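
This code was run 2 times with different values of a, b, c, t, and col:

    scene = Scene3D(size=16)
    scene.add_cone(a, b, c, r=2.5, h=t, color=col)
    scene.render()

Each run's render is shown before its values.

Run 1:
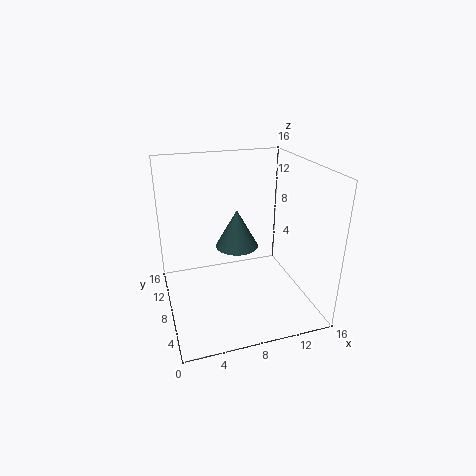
a = 8.5; b = 10; c = 6; t = 4.5; col = 'darkslategray'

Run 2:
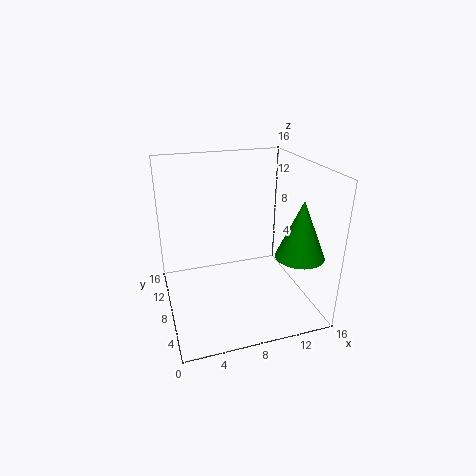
a = 13; b = 3; c = 7.5; t = 6; col = 'green'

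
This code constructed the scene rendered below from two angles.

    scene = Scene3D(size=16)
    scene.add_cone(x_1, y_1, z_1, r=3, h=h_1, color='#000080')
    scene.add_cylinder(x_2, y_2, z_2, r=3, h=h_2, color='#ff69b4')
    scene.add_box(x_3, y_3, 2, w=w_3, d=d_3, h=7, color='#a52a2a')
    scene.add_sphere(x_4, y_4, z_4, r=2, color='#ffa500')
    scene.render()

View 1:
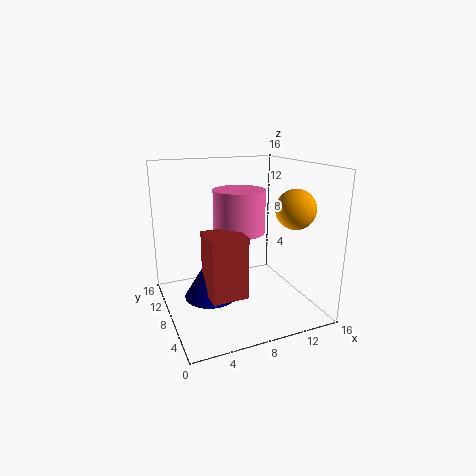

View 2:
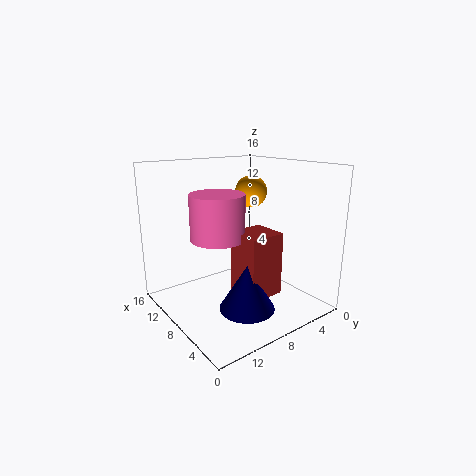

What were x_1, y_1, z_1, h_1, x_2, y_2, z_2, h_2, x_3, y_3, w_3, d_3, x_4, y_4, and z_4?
x_1 = 5, y_1 = 9, z_1 = 1, h_1 = 5, x_2 = 9, y_2 = 10, z_2 = 8, h_2 = 5, x_3 = 4, y_3 = 5, w_3 = 4, d_3 = 4, x_4 = 12, y_4 = 3, z_4 = 12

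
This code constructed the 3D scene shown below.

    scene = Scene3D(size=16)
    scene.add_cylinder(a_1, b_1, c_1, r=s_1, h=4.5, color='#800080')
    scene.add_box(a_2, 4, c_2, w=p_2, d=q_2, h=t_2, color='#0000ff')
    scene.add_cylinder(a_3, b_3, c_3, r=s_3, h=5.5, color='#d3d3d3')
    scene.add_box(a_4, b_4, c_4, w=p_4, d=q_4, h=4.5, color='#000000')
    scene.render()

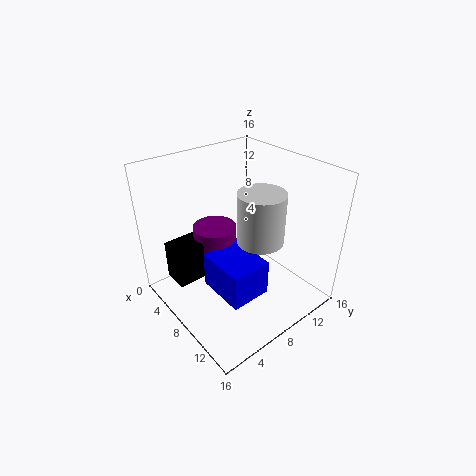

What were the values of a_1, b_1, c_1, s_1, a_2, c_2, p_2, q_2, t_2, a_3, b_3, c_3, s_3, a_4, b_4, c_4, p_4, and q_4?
a_1 = 5
b_1 = 7
c_1 = 4
s_1 = 2.5
a_2 = 7
c_2 = 3
p_2 = 5.5
q_2 = 4.5
t_2 = 4
a_3 = 10.5
b_3 = 9
c_3 = 8.5
s_3 = 2.5
a_4 = 3
b_4 = 1.5
c_4 = 3
p_4 = 3
q_4 = 4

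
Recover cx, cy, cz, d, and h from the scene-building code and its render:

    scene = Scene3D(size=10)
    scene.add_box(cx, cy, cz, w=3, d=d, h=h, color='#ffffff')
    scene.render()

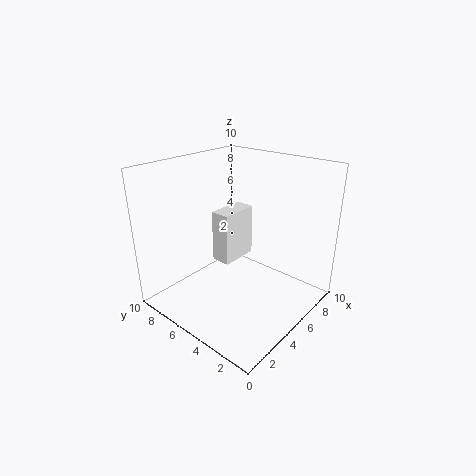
cx = 5.5
cy = 6.5
cz = 2
d = 1.5
h = 4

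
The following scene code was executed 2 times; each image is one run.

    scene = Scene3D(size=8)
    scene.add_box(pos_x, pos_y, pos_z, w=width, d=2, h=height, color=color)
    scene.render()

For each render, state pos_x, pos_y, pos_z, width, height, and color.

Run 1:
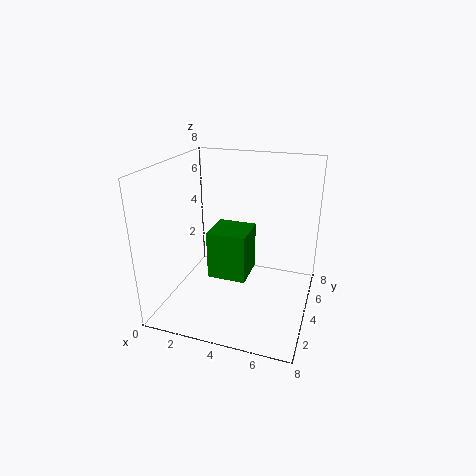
pos_x = 3; pos_y = 2; pos_z = 2.5; width = 2; height = 2.5; color = 'green'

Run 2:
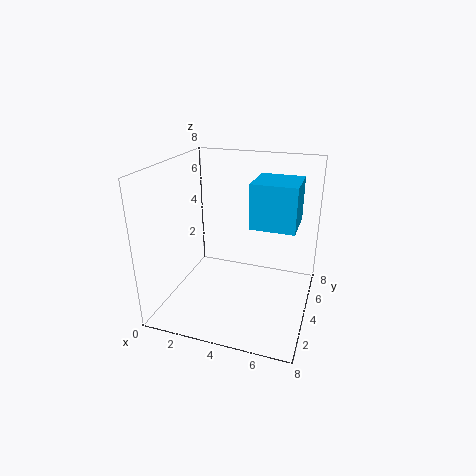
pos_x = 5.5; pos_y = 1; pos_z = 6; width = 2; height = 2; color = 'deepskyblue'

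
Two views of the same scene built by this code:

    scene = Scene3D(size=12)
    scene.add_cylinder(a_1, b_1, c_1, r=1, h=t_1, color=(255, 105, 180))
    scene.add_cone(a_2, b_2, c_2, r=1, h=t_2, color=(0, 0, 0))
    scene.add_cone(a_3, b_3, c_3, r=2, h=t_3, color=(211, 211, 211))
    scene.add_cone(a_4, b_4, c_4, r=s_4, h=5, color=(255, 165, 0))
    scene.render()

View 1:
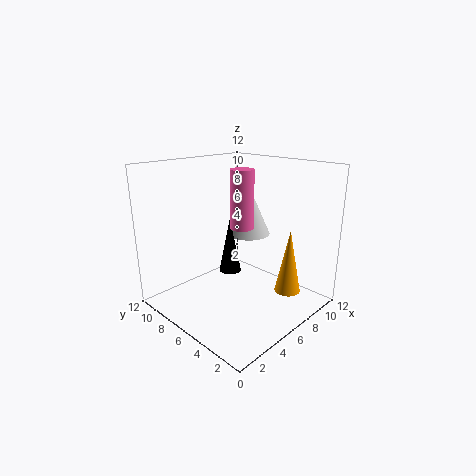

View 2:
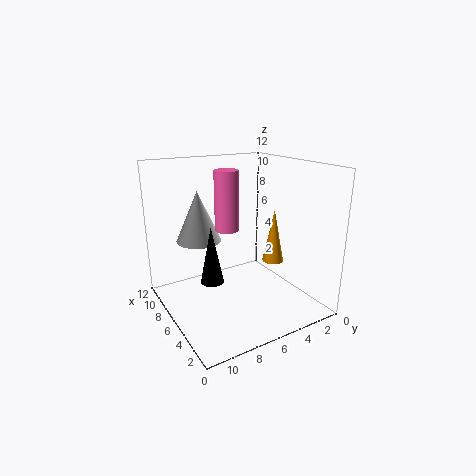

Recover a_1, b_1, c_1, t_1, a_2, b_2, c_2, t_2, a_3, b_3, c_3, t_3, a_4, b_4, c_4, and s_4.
a_1 = 7
b_1 = 6.5
c_1 = 6.5
t_1 = 5
a_2 = 7
b_2 = 8
c_2 = 2
t_2 = 5
a_3 = 9.5
b_3 = 8
c_3 = 5
t_3 = 4.5
a_4 = 7
b_4 = 1.5
c_4 = 2.5
s_4 = 1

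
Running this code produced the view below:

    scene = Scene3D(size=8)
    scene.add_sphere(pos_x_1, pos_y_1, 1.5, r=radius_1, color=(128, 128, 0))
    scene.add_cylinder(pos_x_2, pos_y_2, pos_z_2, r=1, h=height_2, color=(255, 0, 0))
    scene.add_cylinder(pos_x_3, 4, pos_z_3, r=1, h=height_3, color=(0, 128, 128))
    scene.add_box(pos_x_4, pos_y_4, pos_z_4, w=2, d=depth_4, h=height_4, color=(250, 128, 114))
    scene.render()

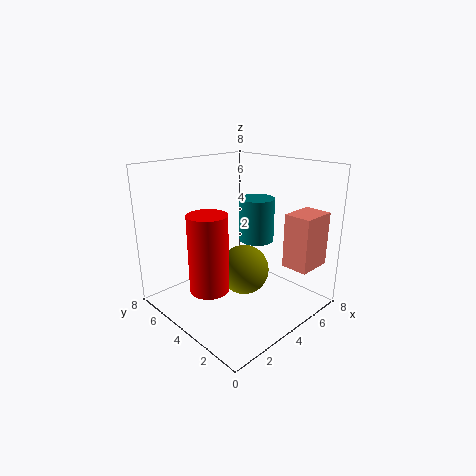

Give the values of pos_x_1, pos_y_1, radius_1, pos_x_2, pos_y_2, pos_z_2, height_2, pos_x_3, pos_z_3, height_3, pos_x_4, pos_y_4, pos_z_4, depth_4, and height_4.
pos_x_1 = 5, pos_y_1 = 4.5, radius_1 = 1.5, pos_x_2 = 1.5, pos_y_2 = 3.5, pos_z_2 = 2, height_2 = 4, pos_x_3 = 5.5, pos_z_3 = 3.5, height_3 = 2.5, pos_x_4 = 5.5, pos_y_4 = 0.5, pos_z_4 = 2.5, depth_4 = 1.5, height_4 = 3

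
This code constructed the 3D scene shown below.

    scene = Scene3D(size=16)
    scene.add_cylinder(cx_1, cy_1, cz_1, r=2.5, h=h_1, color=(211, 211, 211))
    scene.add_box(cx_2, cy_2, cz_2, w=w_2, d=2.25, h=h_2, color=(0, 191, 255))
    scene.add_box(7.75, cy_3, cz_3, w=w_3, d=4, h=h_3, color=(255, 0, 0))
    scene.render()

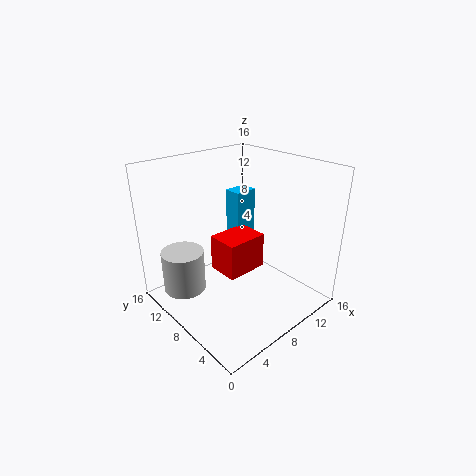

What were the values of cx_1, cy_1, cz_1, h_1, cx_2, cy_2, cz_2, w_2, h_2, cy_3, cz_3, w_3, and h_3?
cx_1 = 3.75
cy_1 = 13
cz_1 = 0.75
h_1 = 5
cx_2 = 12
cy_2 = 12.5
cz_2 = 5
w_2 = 3
h_2 = 6
cy_3 = 8.75
cz_3 = 2
w_3 = 5.25
h_3 = 4.5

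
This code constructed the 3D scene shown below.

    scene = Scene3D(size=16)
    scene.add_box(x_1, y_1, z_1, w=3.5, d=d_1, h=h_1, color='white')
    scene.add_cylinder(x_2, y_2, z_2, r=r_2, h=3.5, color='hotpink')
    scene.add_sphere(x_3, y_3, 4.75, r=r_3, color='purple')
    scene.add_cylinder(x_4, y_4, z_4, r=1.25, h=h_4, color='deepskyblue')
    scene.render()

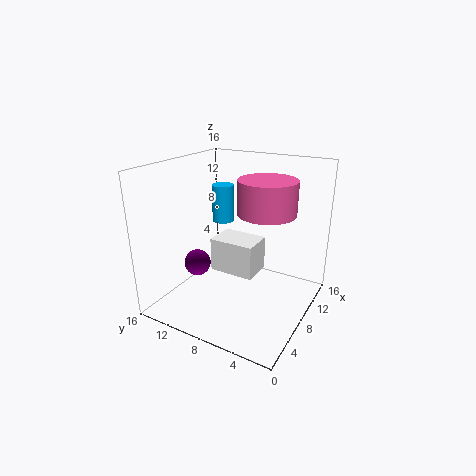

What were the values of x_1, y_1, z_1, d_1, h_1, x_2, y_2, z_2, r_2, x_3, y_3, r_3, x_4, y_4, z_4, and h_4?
x_1 = 6.25
y_1 = 5.5
z_1 = 4.25
d_1 = 5
h_1 = 3.75
x_2 = 7.75
y_2 = 4.5
z_2 = 11.5
r_2 = 3
x_3 = 6
y_3 = 12.25
r_3 = 1.5
x_4 = 9.75
y_4 = 11
z_4 = 9
h_4 = 4.25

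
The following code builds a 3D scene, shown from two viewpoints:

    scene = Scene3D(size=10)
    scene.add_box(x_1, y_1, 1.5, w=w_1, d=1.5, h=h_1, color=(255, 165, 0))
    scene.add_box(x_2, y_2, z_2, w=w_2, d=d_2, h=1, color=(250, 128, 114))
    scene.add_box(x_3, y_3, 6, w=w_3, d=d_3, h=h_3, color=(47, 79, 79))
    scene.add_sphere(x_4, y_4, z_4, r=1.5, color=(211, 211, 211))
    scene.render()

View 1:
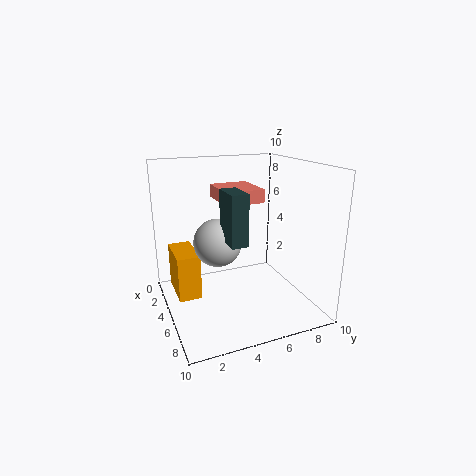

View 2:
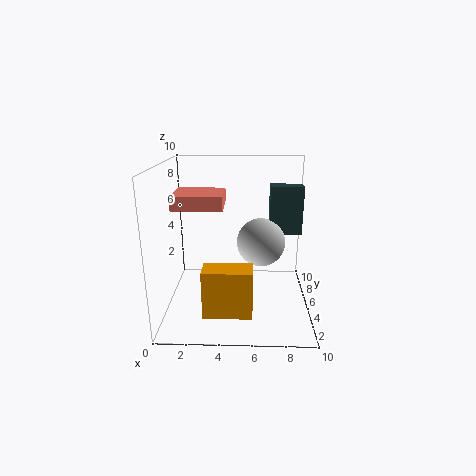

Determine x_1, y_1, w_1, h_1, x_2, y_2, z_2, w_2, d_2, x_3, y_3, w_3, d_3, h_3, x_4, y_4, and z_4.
x_1 = 3
y_1 = 0.5
w_1 = 3
h_1 = 3
x_2 = 0.5
y_2 = 4.5
z_2 = 7
w_2 = 3.5
d_2 = 3
x_3 = 7
y_3 = 3
w_3 = 2
d_3 = 1
h_3 = 3
x_4 = 6.5
y_4 = 3
z_4 = 5.5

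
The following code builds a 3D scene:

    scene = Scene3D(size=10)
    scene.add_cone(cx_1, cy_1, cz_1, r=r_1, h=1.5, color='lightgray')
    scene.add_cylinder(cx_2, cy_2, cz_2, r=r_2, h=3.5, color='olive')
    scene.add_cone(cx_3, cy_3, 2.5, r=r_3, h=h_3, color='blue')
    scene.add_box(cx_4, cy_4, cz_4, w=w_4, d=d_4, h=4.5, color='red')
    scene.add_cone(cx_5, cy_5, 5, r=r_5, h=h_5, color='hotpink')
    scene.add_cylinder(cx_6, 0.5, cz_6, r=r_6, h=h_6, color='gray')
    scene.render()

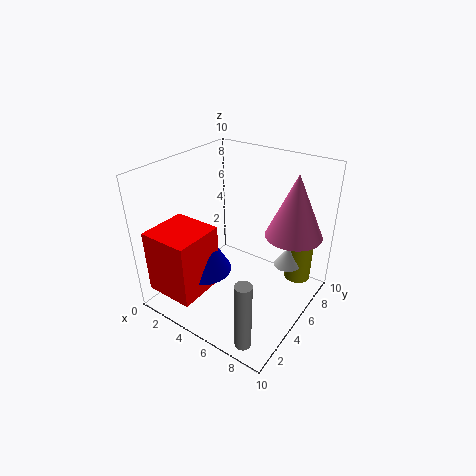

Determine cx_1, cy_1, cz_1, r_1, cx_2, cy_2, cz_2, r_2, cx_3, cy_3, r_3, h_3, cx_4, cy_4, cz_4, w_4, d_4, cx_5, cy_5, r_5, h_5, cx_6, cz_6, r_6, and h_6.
cx_1 = 7.5; cy_1 = 8; cz_1 = 2; r_1 = 1; cx_2 = 8; cy_2 = 9; cz_2 = 0.5; r_2 = 1; cx_3 = 3; cy_3 = 3.5; r_3 = 2; h_3 = 3.5; cx_4 = 0.5; cy_4 = 0.5; cz_4 = 1.5; w_4 = 3.5; d_4 = 3.5; cx_5 = 8; cy_5 = 7.5; r_5 = 2; h_5 = 4.5; cx_6 = 8.5; cz_6 = 1; r_6 = 0.5; h_6 = 4.5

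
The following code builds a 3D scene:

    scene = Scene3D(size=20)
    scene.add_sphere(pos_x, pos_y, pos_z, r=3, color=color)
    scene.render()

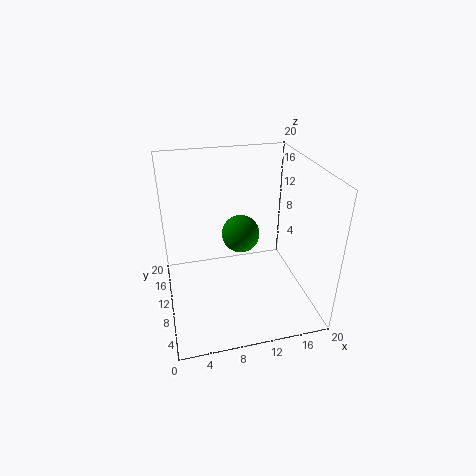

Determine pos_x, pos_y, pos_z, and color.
pos_x = 12; pos_y = 16; pos_z = 7; color = 'green'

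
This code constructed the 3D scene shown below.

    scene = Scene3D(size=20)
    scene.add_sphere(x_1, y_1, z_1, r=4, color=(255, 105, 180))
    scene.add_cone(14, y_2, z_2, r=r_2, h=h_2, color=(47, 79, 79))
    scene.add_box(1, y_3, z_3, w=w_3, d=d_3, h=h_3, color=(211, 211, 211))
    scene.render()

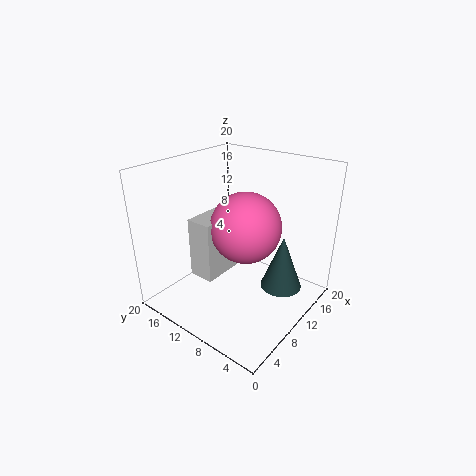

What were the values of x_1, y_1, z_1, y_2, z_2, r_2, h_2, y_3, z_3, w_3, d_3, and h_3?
x_1 = 5
y_1 = 5
z_1 = 15
y_2 = 5
z_2 = 2
r_2 = 3
h_2 = 8
y_3 = 7
z_3 = 9
w_3 = 7
d_3 = 3
h_3 = 7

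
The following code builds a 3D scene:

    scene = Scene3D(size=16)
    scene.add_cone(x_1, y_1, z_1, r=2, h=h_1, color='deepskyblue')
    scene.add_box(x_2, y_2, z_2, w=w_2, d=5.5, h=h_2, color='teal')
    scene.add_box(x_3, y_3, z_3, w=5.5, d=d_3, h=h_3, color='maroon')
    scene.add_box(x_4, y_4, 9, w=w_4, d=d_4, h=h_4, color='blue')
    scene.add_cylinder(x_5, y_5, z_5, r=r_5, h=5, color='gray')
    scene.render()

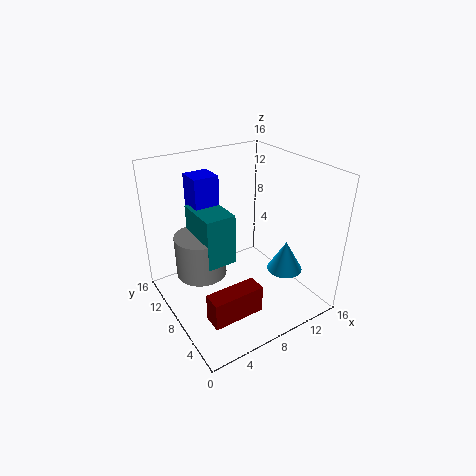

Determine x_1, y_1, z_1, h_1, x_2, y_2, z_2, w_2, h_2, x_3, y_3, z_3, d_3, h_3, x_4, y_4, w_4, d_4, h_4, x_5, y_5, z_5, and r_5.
x_1 = 12.5, y_1 = 5, z_1 = 4, h_1 = 3.5, x_2 = 4.5, y_2 = 8.5, z_2 = 4.5, w_2 = 3.5, h_2 = 6, x_3 = 2, y_3 = 2.5, z_3 = 2, d_3 = 2, h_3 = 3, x_4 = 5, y_4 = 12, w_4 = 3, d_4 = 3, h_4 = 5, x_5 = 5, y_5 = 11.5, z_5 = 2.5, r_5 = 3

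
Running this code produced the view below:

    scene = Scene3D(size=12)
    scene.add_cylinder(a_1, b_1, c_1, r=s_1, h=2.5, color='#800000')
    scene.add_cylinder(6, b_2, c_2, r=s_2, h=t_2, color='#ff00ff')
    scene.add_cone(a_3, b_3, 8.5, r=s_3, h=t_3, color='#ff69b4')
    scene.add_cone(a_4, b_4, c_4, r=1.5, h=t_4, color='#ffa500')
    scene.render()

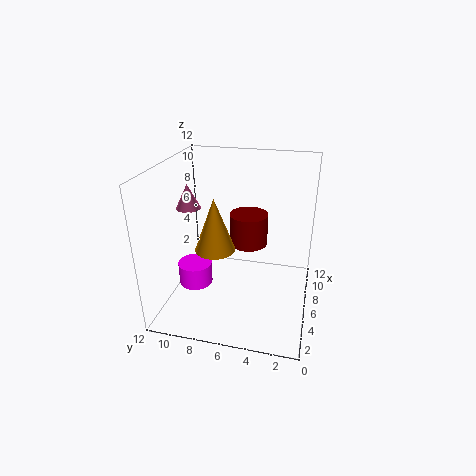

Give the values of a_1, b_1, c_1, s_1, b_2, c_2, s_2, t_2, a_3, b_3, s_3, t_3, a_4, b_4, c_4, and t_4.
a_1 = 5.5, b_1 = 5, c_1 = 6, s_1 = 1.5, b_2 = 10, c_2 = 1, s_2 = 1.5, t_2 = 2, a_3 = 5.5, b_3 = 10, s_3 = 1, t_3 = 2, a_4 = 3, b_4 = 7, c_4 = 6.5, t_4 = 4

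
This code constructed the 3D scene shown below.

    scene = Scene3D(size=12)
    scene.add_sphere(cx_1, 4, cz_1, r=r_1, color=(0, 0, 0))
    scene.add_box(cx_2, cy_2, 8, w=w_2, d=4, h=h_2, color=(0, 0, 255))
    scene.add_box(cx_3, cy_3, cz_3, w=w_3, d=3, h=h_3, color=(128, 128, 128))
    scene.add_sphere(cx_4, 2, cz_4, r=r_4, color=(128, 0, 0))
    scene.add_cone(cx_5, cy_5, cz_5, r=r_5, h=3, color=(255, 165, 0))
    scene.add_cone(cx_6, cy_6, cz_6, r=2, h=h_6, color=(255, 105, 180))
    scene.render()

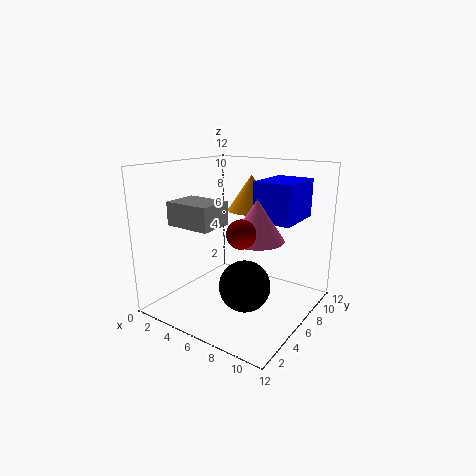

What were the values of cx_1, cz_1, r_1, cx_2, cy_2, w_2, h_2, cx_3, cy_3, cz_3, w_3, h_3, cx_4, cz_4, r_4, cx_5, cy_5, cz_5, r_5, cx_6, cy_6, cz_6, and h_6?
cx_1 = 8, cz_1 = 3, r_1 = 2, cx_2 = 8, cy_2 = 5, w_2 = 3, h_2 = 3, cx_3 = 1, cy_3 = 3, cz_3 = 7, w_3 = 4, h_3 = 2, cx_4 = 9, cz_4 = 8, r_4 = 1, cx_5 = 6, cy_5 = 8, cz_5 = 8, r_5 = 2, cx_6 = 9, cy_6 = 4, cz_6 = 7, h_6 = 3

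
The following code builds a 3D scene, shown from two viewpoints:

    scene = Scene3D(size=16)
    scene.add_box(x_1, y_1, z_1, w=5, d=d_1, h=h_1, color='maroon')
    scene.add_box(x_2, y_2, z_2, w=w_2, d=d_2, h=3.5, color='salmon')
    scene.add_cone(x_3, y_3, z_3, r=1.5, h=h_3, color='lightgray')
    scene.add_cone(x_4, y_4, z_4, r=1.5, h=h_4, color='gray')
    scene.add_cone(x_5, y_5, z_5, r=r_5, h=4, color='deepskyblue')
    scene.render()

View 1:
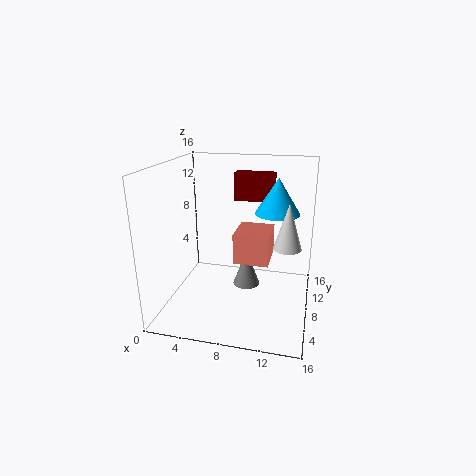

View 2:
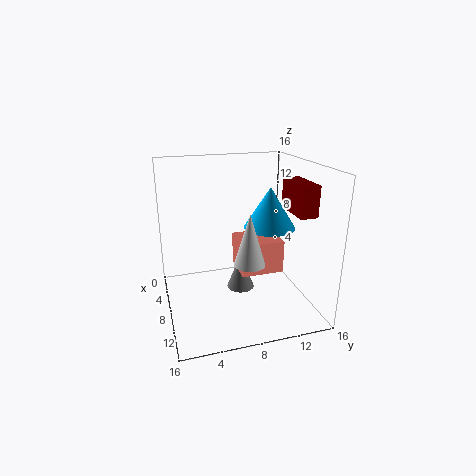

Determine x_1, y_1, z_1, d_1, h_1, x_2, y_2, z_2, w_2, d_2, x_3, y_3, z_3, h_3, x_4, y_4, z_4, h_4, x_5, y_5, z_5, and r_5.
x_1 = 6; y_1 = 14; z_1 = 10.5; d_1 = 2; h_1 = 3.5; x_2 = 7.5; y_2 = 7.5; z_2 = 5; w_2 = 4; d_2 = 4.5; x_3 = 13.5; y_3 = 7.5; z_3 = 7.5; h_3 = 5; x_4 = 9; y_4 = 8; z_4 = 2.5; h_4 = 4; x_5 = 12; y_5 = 10; z_5 = 10.5; r_5 = 2.5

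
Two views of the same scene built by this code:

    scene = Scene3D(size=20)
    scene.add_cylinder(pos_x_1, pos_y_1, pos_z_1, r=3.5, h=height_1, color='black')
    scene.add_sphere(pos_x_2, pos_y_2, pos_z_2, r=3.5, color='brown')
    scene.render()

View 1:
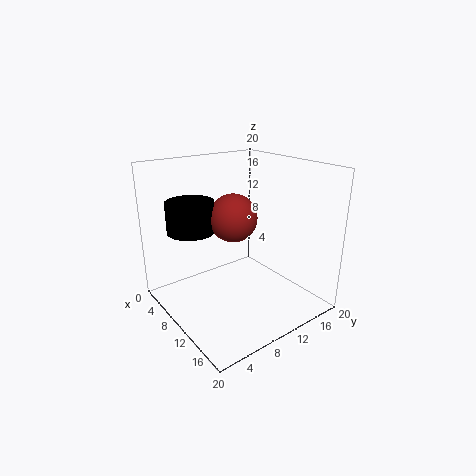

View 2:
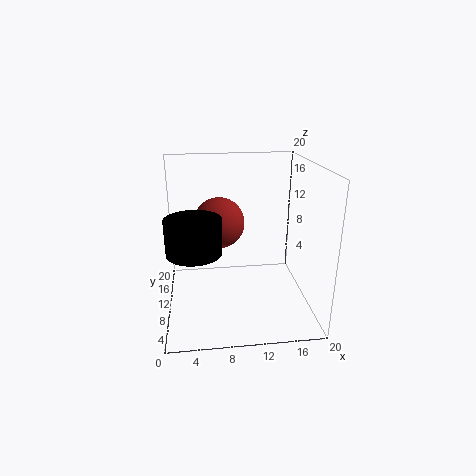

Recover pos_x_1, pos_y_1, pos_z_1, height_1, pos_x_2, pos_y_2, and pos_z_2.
pos_x_1 = 4, pos_y_1 = 6, pos_z_1 = 10, height_1 = 4.5, pos_x_2 = 7.5, pos_y_2 = 11, pos_z_2 = 12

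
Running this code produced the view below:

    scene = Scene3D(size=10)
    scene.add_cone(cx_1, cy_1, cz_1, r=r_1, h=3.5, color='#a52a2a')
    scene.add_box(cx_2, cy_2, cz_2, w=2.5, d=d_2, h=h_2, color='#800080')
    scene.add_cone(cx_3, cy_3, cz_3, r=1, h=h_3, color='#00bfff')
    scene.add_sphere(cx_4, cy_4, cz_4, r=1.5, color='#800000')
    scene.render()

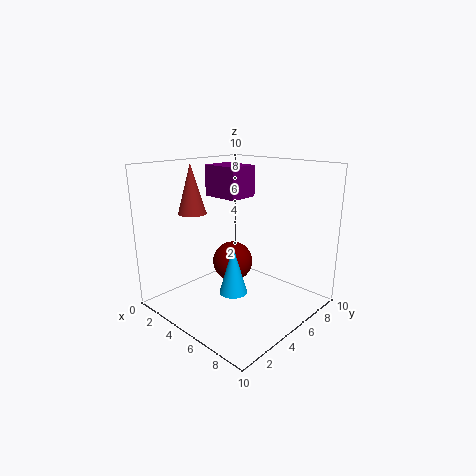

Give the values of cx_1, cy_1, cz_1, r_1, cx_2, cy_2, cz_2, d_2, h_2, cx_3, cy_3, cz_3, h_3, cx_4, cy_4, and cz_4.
cx_1 = 2, cy_1 = 3.5, cz_1 = 6.5, r_1 = 1, cx_2 = 3.5, cy_2 = 3.5, cz_2 = 8, d_2 = 2, h_2 = 2, cx_3 = 5, cy_3 = 4.5, cz_3 = 1, h_3 = 3.5, cx_4 = 3.5, cy_4 = 6, cz_4 = 2.5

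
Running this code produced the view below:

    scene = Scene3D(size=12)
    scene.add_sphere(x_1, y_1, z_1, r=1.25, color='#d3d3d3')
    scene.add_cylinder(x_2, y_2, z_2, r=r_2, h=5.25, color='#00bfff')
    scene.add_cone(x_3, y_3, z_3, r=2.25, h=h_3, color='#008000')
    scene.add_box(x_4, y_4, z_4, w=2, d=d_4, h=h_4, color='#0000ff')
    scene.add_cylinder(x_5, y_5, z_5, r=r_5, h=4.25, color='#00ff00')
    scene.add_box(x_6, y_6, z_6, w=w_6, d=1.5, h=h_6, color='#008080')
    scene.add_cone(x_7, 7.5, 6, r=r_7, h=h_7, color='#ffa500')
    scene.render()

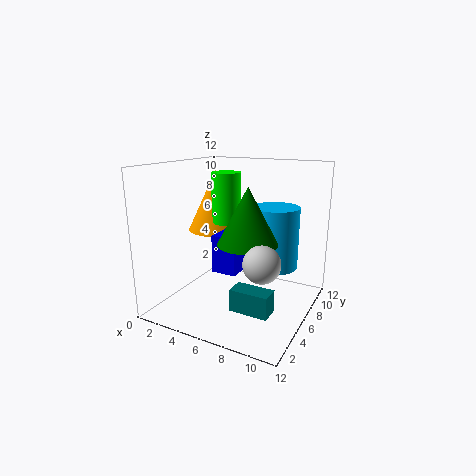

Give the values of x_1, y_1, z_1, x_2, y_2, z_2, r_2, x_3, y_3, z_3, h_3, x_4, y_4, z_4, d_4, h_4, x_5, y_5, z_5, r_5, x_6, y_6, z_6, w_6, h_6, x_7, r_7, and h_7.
x_1 = 10.25; y_1 = 1.25; z_1 = 6.25; x_2 = 8.5; y_2 = 8; z_2 = 3.25; r_2 = 2; x_3 = 8; y_3 = 3.75; z_3 = 6.5; h_3 = 4.25; x_4 = 5; y_4 = 3.5; z_4 = 3.75; d_4 = 2; h_4 = 3; x_5 = 4.5; y_5 = 6.75; z_5 = 7; r_5 = 1.25; x_6 = 7.25; y_6 = 2.25; z_6 = 1.5; w_6 = 3; h_6 = 1.75; x_7 = 3; r_7 = 2.5; h_7 = 5.25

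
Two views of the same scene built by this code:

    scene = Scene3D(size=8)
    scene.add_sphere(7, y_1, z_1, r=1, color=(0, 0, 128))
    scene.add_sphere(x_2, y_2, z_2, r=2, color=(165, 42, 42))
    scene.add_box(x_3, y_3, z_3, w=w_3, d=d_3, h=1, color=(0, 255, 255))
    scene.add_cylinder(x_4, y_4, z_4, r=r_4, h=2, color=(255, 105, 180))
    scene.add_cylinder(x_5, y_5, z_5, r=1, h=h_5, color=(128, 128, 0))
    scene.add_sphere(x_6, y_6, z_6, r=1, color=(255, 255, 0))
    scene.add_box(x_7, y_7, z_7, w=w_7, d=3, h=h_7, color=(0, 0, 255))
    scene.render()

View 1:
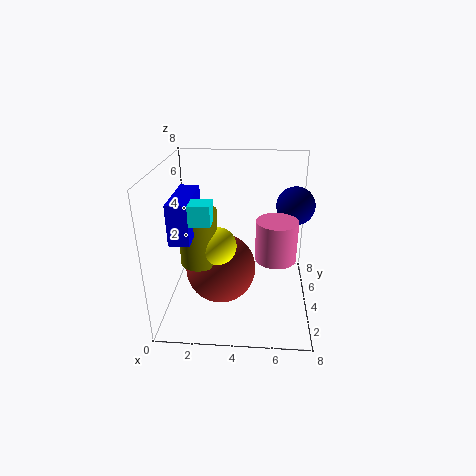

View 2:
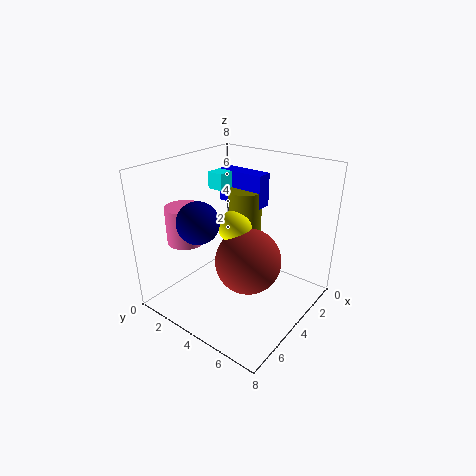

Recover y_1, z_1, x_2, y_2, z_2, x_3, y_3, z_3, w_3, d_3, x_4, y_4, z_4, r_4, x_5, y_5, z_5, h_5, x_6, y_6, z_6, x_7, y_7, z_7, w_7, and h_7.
y_1 = 4
z_1 = 6
x_2 = 3
y_2 = 4
z_2 = 2
x_3 = 2
y_3 = 1
z_3 = 6
w_3 = 1
d_3 = 1
x_4 = 6
y_4 = 2
z_4 = 4
r_4 = 1
x_5 = 2
y_5 = 3
z_5 = 3
h_5 = 3
x_6 = 3
y_6 = 3
z_6 = 4
x_7 = 1
y_7 = 1
z_7 = 5
w_7 = 1
h_7 = 2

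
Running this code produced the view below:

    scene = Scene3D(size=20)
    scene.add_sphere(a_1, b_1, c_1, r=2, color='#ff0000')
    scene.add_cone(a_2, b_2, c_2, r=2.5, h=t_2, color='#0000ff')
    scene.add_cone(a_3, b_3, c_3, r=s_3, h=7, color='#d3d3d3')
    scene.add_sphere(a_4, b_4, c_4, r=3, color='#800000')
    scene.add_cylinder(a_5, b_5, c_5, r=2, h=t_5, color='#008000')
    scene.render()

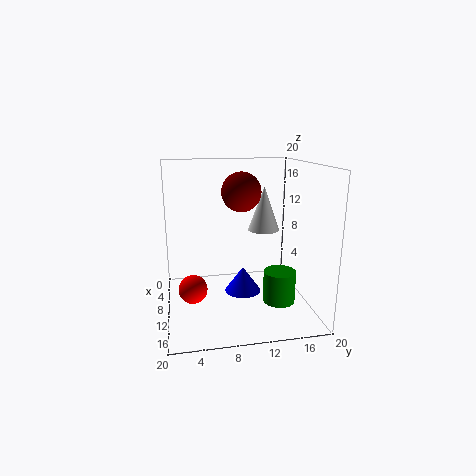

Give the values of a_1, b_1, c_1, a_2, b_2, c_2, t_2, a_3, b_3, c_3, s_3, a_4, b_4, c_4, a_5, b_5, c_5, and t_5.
a_1 = 10.5, b_1 = 3.5, c_1 = 3, a_2 = 11, b_2 = 10.5, c_2 = 2.5, t_2 = 3.5, a_3 = 3.5, b_3 = 15.5, c_3 = 9, s_3 = 2.5, a_4 = 5, b_4 = 11.5, c_4 = 15.5, a_5 = 16.5, b_5 = 14, c_5 = 3.5, t_5 = 4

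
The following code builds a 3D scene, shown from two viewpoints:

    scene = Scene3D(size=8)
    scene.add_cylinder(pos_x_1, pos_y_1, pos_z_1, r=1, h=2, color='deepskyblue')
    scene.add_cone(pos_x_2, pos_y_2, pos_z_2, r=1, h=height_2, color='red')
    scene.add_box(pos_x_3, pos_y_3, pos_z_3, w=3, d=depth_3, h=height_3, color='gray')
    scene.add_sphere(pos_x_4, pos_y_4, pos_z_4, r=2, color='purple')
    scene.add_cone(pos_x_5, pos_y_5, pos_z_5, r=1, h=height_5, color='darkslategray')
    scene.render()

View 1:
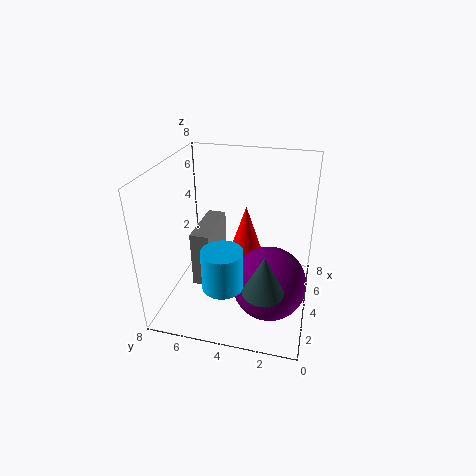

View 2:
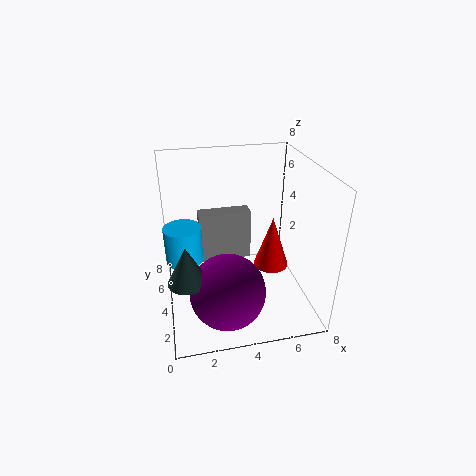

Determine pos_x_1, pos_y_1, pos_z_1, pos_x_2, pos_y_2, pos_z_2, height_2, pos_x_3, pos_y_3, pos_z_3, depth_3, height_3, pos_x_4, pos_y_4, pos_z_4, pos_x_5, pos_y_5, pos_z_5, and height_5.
pos_x_1 = 1
pos_y_1 = 4
pos_z_1 = 3
pos_x_2 = 6
pos_y_2 = 4
pos_z_2 = 2
height_2 = 3
pos_x_3 = 2
pos_y_3 = 5
pos_z_3 = 2
depth_3 = 1
height_3 = 3
pos_x_4 = 3
pos_y_4 = 2
pos_z_4 = 2
pos_x_5 = 1
pos_y_5 = 2
pos_z_5 = 3
height_5 = 2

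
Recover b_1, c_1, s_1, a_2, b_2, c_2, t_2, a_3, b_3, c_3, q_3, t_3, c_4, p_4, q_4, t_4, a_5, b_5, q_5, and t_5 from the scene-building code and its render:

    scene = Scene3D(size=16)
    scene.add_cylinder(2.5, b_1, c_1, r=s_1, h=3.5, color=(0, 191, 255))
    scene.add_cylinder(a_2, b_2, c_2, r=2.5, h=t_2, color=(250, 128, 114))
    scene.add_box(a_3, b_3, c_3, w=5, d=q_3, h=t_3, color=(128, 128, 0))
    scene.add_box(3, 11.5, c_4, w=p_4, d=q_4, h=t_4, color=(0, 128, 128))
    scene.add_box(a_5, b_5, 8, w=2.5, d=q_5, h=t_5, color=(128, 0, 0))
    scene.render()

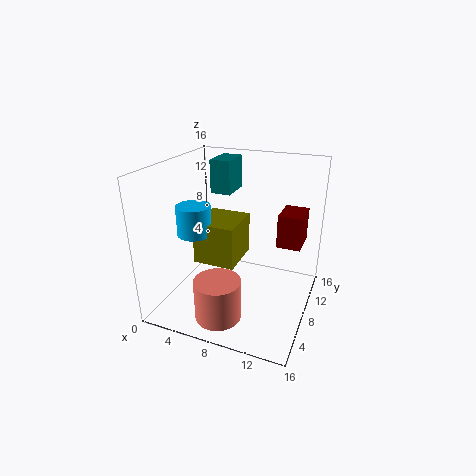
b_1 = 8, c_1 = 7.5, s_1 = 2, a_2 = 7.5, b_2 = 3.5, c_2 = 0.5, t_2 = 4.5, a_3 = 2.5, b_3 = 7.5, c_3 = 4, q_3 = 5.5, t_3 = 5, c_4 = 11.5, p_4 = 2.5, q_4 = 4, t_4 = 4, a_5 = 12.5, b_5 = 7.5, q_5 = 3.5, t_5 = 3.5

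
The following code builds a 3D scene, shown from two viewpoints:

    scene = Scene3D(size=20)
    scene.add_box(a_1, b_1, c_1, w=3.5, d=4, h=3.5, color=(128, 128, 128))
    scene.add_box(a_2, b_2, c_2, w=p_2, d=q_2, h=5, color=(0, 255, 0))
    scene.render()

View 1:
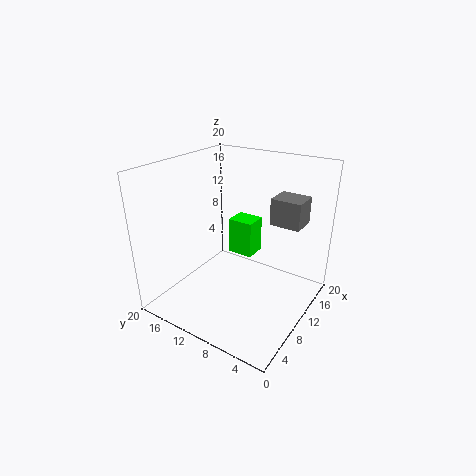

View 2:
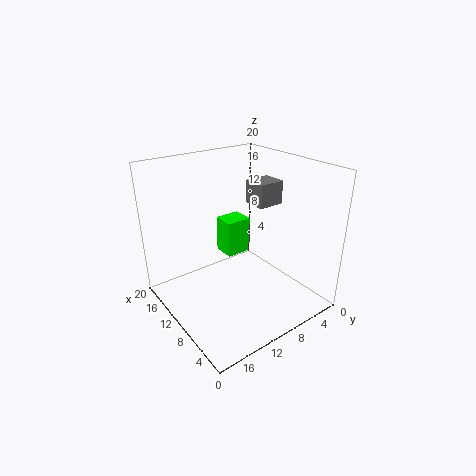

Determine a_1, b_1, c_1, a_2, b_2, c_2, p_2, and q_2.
a_1 = 10.5; b_1 = 1.5; c_1 = 13; a_2 = 10; b_2 = 8; c_2 = 7.5; p_2 = 3; q_2 = 3.5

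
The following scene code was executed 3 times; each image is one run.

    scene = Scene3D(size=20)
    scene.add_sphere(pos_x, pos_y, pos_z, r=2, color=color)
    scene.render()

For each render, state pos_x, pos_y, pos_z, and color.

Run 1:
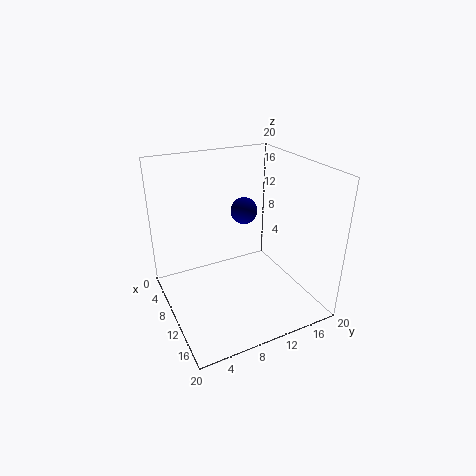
pos_x = 6, pos_y = 13, pos_z = 12, color = 'navy'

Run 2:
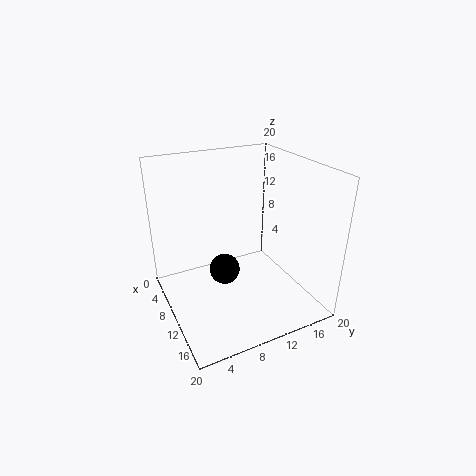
pos_x = 12, pos_y = 7, pos_z = 7, color = 'black'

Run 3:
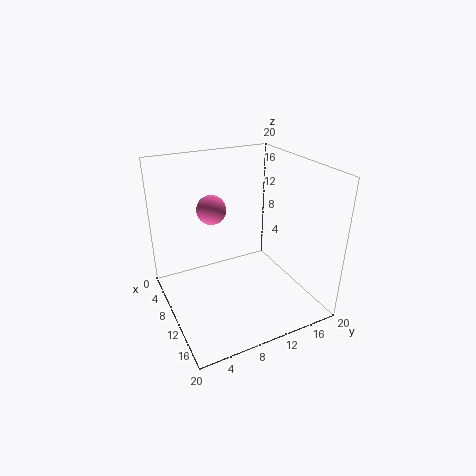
pos_x = 8, pos_y = 7, pos_z = 14, color = 'hotpink'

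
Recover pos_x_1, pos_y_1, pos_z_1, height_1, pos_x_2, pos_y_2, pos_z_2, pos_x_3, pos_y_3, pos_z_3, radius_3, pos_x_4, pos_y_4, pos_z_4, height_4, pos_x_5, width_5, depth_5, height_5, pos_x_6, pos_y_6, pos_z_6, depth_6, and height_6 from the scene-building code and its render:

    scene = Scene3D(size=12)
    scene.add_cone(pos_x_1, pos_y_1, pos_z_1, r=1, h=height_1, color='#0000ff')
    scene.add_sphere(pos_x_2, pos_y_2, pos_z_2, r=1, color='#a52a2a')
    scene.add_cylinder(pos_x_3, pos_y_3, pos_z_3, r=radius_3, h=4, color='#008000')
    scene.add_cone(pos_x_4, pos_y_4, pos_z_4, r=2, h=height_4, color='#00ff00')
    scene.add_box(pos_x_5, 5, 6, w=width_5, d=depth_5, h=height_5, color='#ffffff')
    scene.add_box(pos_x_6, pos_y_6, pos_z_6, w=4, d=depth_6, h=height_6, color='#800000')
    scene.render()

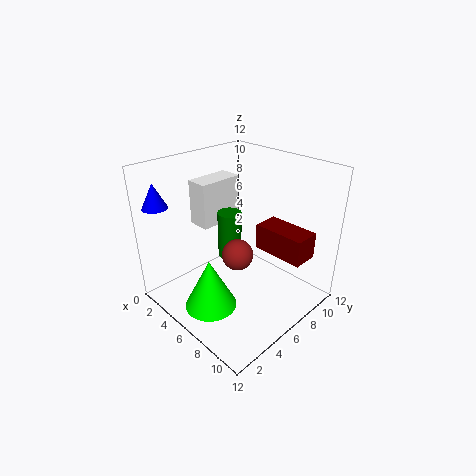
pos_x_1 = 2; pos_y_1 = 1; pos_z_1 = 9; height_1 = 2; pos_x_2 = 10; pos_y_2 = 2; pos_z_2 = 8; pos_x_3 = 5; pos_y_3 = 6; pos_z_3 = 4; radius_3 = 1; pos_x_4 = 7; pos_y_4 = 2; pos_z_4 = 2; height_4 = 4; pos_x_5 = 1; width_5 = 2; depth_5 = 4; height_5 = 4; pos_x_6 = 8; pos_y_6 = 6; pos_z_6 = 6; depth_6 = 2; height_6 = 2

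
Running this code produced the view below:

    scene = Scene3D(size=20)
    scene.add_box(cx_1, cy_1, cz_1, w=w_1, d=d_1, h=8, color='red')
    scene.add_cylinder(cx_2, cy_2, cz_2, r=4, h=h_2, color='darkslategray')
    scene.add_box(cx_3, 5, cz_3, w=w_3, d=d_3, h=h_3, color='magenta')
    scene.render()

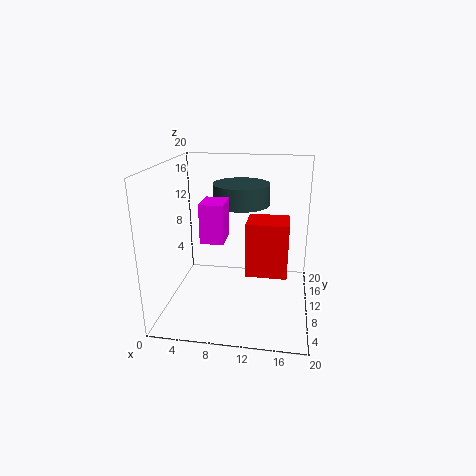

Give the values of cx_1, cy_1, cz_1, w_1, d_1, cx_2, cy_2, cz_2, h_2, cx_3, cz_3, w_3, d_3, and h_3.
cx_1 = 11
cy_1 = 10
cz_1 = 4
w_1 = 6
d_1 = 5
cx_2 = 10
cy_2 = 13
cz_2 = 14
h_2 = 3
cx_3 = 6
cz_3 = 11
w_3 = 3
d_3 = 4
h_3 = 5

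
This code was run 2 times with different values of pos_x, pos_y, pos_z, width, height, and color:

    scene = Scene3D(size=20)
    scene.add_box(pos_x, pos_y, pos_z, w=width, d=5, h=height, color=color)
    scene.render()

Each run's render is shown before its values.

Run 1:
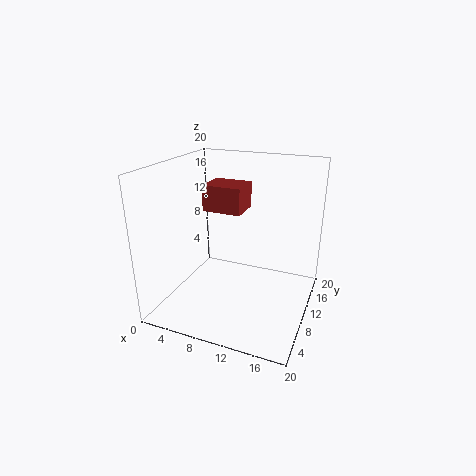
pos_x = 3; pos_y = 13; pos_z = 12; width = 6; height = 4; color = 'brown'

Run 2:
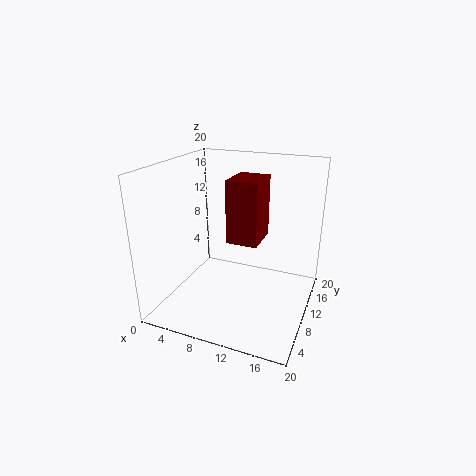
pos_x = 10; pos_y = 6; pos_z = 11; width = 4; height = 8; color = 'maroon'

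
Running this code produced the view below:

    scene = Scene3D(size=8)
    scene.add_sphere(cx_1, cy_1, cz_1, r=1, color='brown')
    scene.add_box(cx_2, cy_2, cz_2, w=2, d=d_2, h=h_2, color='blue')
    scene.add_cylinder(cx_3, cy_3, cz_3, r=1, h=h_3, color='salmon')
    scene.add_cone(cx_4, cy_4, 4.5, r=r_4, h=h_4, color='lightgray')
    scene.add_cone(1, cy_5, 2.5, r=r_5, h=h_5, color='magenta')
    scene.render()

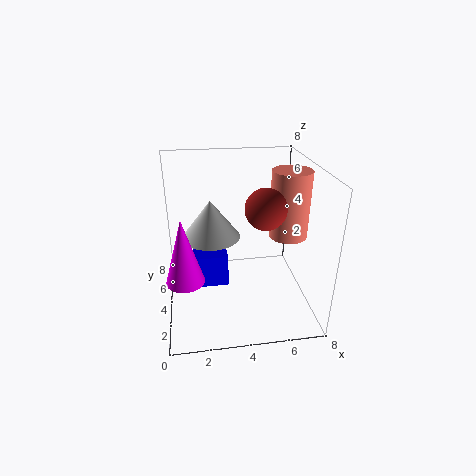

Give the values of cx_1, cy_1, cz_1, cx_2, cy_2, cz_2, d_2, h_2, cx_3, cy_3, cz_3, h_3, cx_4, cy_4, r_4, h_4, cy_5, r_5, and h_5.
cx_1 = 5, cy_1 = 2, cz_1 = 6.5, cx_2 = 1.5, cy_2 = 4.5, cz_2 = 0.5, d_2 = 1.5, h_2 = 2, cx_3 = 6.5, cy_3 = 3, cz_3 = 4.5, h_3 = 3.5, cx_4 = 2.5, cy_4 = 3.5, r_4 = 1.5, h_4 = 2, cy_5 = 2.5, r_5 = 1, h_5 = 3.5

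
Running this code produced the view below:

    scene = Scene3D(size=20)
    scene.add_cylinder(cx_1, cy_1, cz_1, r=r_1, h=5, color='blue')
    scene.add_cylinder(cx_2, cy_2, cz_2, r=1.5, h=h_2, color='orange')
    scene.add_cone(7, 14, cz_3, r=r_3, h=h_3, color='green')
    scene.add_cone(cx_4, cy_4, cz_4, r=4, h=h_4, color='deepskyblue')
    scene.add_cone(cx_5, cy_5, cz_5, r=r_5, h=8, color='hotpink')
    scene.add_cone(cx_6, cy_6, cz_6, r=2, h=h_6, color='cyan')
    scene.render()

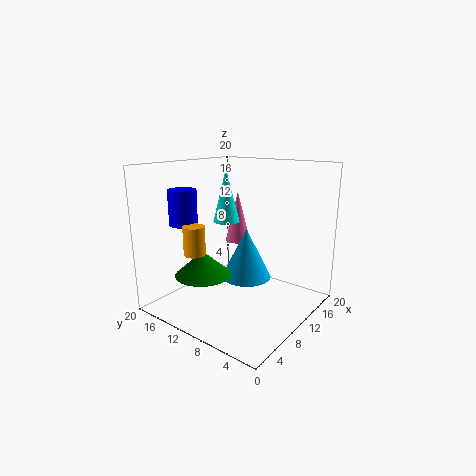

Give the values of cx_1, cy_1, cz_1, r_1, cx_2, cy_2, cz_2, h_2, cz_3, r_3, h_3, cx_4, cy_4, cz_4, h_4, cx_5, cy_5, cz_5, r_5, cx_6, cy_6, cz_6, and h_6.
cx_1 = 6.5, cy_1 = 17, cz_1 = 11.5, r_1 = 2, cx_2 = 5.5, cy_2 = 14, cz_2 = 8, h_2 = 4, cz_3 = 4.5, r_3 = 4, h_3 = 3.5, cx_4 = 15.5, cy_4 = 12.5, cz_4 = 1.5, h_4 = 8, cx_5 = 16.5, cy_5 = 15, cz_5 = 7, r_5 = 2, cx_6 = 13, cy_6 = 14.5, cz_6 = 11, h_6 = 8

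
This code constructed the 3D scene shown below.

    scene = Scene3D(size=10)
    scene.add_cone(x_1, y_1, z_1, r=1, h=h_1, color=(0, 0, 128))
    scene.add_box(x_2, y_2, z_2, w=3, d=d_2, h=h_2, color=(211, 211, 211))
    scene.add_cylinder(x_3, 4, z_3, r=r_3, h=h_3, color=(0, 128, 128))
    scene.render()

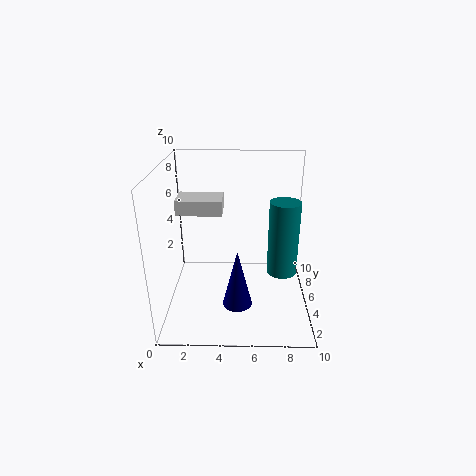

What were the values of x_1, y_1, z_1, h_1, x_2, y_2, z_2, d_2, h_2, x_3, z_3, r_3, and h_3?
x_1 = 5; y_1 = 3; z_1 = 1; h_1 = 4; x_2 = 1; y_2 = 4; z_2 = 7; d_2 = 2; h_2 = 1; x_3 = 8; z_3 = 3; r_3 = 1; h_3 = 5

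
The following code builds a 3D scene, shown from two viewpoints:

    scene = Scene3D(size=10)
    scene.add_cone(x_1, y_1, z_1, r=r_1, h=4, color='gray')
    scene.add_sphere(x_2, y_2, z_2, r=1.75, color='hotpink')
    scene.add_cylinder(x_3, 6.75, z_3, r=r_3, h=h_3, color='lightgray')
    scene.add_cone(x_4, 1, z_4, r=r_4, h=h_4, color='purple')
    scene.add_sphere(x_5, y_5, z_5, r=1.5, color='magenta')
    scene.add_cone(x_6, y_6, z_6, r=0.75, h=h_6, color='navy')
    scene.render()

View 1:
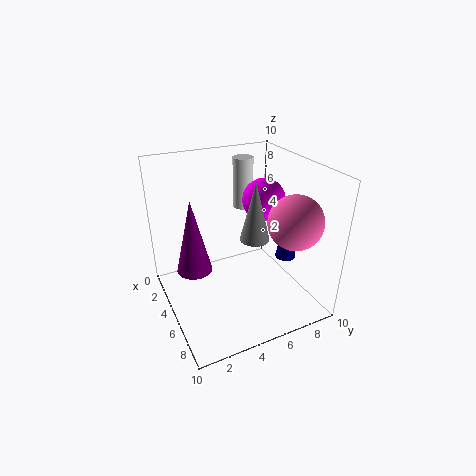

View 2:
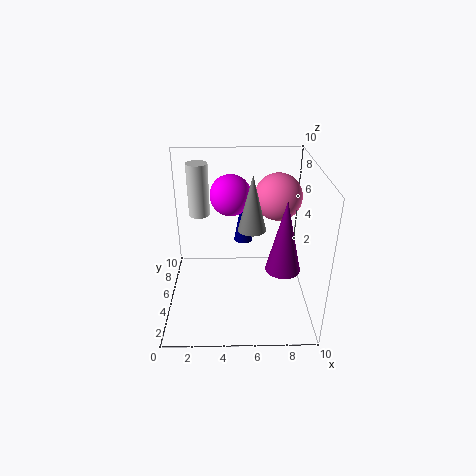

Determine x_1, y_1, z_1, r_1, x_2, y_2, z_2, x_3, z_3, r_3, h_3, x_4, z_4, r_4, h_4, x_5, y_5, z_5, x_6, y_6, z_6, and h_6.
x_1 = 6; y_1 = 5.75; z_1 = 5.25; r_1 = 1; x_2 = 8; y_2 = 7.5; z_2 = 7; x_3 = 2.25; z_3 = 6; r_3 = 0.75; h_3 = 3.75; x_4 = 7.5; z_4 = 5.25; r_4 = 1; h_4 = 4.25; x_5 = 4.5; y_5 = 7.25; z_5 = 7.25; x_6 = 5.5; y_6 = 8.75; z_6 = 2.75; h_6 = 4.25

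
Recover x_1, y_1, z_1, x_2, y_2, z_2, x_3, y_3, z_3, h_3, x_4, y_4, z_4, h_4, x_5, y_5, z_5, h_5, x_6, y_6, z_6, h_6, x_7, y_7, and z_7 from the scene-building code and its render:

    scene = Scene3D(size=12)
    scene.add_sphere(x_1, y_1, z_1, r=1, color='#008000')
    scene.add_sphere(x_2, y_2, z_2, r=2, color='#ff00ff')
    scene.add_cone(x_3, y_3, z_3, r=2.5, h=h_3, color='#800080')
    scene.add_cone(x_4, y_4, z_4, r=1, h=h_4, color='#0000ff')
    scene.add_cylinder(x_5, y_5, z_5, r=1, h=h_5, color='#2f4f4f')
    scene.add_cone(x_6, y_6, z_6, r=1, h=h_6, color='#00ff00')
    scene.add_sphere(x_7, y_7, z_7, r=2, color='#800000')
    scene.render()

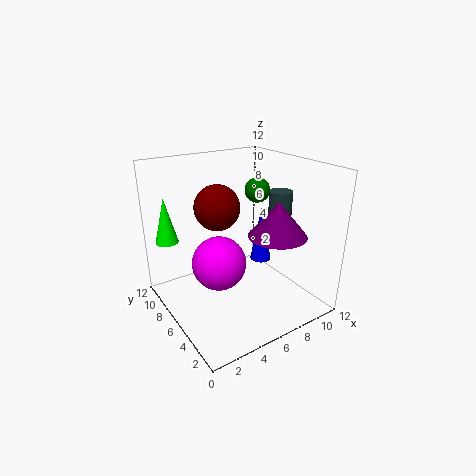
x_1 = 7.5
y_1 = 5.5
z_1 = 10
x_2 = 3
y_2 = 4
z_2 = 5.5
x_3 = 9
y_3 = 4.5
z_3 = 6
h_3 = 3
x_4 = 10
y_4 = 8
z_4 = 2
h_4 = 5.5
x_5 = 10
y_5 = 5.5
z_5 = 6.5
h_5 = 3
x_6 = 1.5
y_6 = 10.5
z_6 = 5
h_6 = 4
x_7 = 5.5
y_7 = 8.5
z_7 = 8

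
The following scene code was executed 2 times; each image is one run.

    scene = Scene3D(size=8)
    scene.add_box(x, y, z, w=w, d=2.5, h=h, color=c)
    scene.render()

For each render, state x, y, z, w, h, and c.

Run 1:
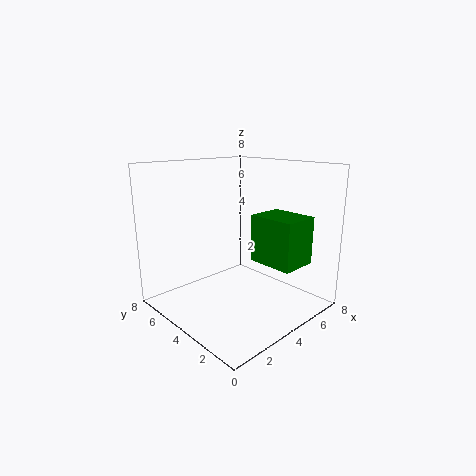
x = 4; y = 0.5; z = 3; w = 2; h = 2.5; c = 'green'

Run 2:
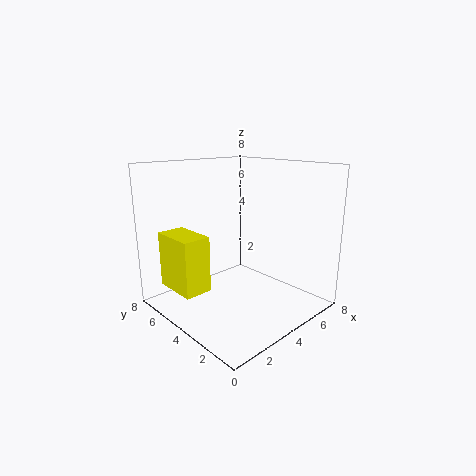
x = 0.5; y = 4; z = 1.5; w = 1.5; h = 3; c = 'yellow'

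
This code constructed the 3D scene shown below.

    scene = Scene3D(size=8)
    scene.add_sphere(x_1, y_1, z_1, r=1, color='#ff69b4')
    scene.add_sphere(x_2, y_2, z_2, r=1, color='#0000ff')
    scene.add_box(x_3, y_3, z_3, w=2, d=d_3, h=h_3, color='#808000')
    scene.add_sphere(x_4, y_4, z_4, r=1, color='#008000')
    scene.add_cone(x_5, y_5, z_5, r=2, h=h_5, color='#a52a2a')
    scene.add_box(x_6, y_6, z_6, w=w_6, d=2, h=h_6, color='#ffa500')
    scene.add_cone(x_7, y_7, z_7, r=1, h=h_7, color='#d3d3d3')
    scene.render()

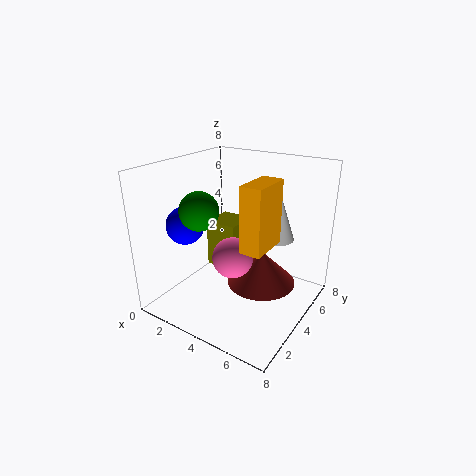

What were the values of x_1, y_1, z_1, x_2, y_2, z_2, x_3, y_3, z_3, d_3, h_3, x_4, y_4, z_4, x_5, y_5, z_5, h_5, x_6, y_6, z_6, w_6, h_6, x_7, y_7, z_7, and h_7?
x_1 = 5; y_1 = 2; z_1 = 4; x_2 = 2; y_2 = 2; z_2 = 5; x_3 = 1; y_3 = 5; z_3 = 1; d_3 = 2; h_3 = 3; x_4 = 3; y_4 = 2; z_4 = 6; x_5 = 5; y_5 = 5; z_5 = 1; h_5 = 2; x_6 = 6; y_6 = 1; z_6 = 5; w_6 = 1; h_6 = 3; x_7 = 5; y_7 = 7; z_7 = 3; h_7 = 3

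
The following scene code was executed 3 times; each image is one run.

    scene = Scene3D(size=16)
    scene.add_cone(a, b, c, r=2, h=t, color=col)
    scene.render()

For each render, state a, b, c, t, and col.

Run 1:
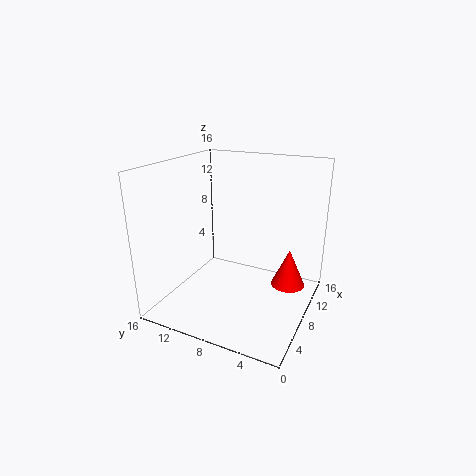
a = 11.5
b = 3
c = 1.5
t = 4.5
col = 'red'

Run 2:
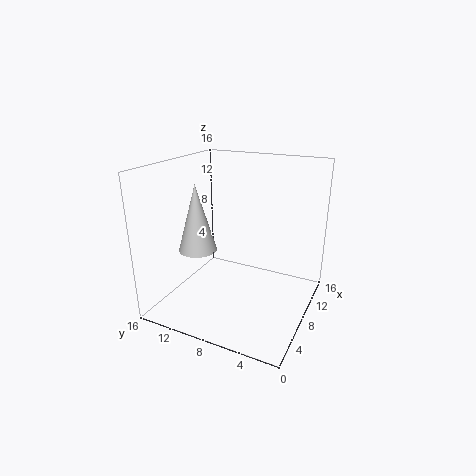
a = 4.5
b = 11
c = 7.5
t = 7
col = 'lightgray'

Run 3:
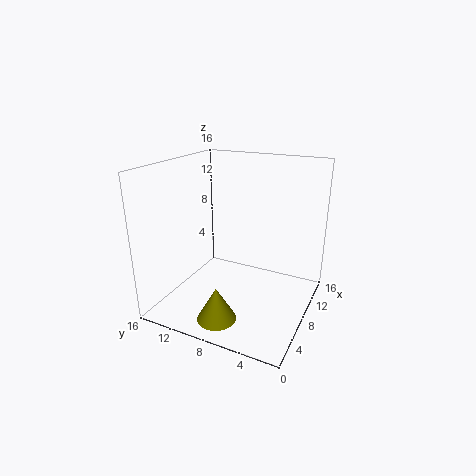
a = 2
b = 7.5
c = 1.5
t = 3.5
col = 'olive'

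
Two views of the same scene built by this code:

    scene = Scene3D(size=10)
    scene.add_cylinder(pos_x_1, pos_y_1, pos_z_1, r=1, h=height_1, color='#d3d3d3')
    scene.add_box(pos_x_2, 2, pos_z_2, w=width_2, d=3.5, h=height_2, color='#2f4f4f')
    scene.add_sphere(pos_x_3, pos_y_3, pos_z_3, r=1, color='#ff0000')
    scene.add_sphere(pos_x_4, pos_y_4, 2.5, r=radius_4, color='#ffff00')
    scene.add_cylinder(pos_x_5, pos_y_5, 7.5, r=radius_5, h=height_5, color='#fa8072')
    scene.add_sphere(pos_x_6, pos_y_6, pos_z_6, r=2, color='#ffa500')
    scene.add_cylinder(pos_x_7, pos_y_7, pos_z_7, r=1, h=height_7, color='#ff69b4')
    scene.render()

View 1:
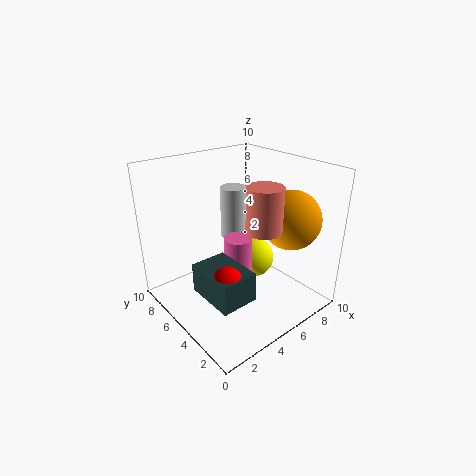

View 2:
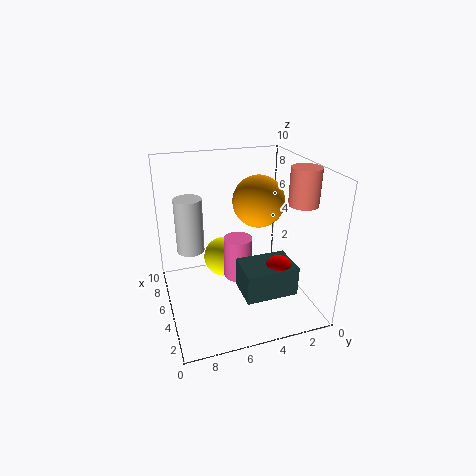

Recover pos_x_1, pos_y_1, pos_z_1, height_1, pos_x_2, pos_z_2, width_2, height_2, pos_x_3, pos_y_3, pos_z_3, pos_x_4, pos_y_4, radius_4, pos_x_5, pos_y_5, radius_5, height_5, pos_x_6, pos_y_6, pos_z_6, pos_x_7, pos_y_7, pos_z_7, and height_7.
pos_x_1 = 7, pos_y_1 = 8, pos_z_1 = 3.5, height_1 = 4, pos_x_2 = 1.5, pos_z_2 = 2, width_2 = 2.5, height_2 = 2, pos_x_3 = 2.5, pos_y_3 = 3, pos_z_3 = 3.5, pos_x_4 = 7, pos_y_4 = 5.5, radius_4 = 1.5, pos_x_5 = 3.5, pos_y_5 = 1, radius_5 = 1, height_5 = 2.5, pos_x_6 = 7.5, pos_y_6 = 2.5, pos_z_6 = 6.5, pos_x_7 = 5, pos_y_7 = 5, pos_z_7 = 2, height_7 = 3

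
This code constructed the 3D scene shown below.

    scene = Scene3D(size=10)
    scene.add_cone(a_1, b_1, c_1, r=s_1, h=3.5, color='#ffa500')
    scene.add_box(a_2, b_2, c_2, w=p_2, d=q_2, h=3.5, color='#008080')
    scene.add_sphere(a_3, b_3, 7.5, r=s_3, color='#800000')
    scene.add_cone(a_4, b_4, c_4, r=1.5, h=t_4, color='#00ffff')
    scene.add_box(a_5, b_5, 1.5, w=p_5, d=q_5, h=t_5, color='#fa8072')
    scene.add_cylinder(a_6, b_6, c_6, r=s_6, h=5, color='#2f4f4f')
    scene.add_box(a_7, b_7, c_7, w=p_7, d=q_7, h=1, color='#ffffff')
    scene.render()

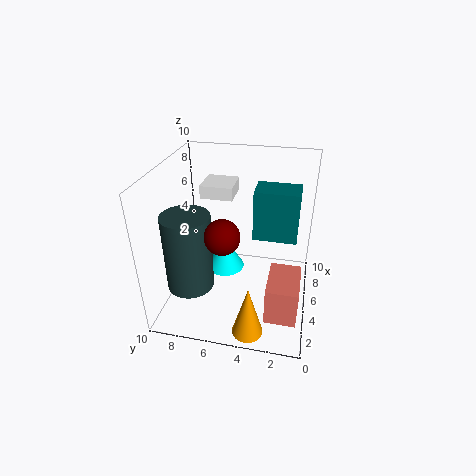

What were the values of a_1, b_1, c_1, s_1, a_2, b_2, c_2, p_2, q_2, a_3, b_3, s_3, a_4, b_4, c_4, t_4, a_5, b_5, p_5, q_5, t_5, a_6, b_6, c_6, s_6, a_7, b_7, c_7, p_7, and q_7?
a_1 = 1, b_1 = 3.5, c_1 = 0.5, s_1 = 1, a_2 = 5, b_2 = 1, c_2 = 5, p_2 = 2, q_2 = 3, a_3 = 1, b_3 = 5, s_3 = 1, a_4 = 7, b_4 = 6.5, c_4 = 1, t_4 = 2.5, a_5 = 1, b_5 = 0.5, p_5 = 3, q_5 = 2, t_5 = 2.5, a_6 = 2, b_6 = 7.5, c_6 = 3, s_6 = 1.5, a_7 = 7.5, b_7 = 6, c_7 = 6.5, p_7 = 2.5, q_7 = 2.5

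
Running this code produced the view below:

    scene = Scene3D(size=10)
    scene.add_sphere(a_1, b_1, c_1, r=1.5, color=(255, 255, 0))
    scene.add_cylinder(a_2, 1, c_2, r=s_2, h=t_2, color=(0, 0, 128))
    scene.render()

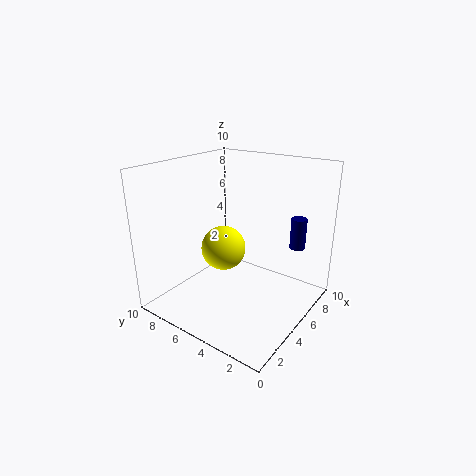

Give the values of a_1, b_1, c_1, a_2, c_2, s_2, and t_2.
a_1 = 4
b_1 = 5.5
c_1 = 4.5
a_2 = 6
c_2 = 5
s_2 = 0.5
t_2 = 2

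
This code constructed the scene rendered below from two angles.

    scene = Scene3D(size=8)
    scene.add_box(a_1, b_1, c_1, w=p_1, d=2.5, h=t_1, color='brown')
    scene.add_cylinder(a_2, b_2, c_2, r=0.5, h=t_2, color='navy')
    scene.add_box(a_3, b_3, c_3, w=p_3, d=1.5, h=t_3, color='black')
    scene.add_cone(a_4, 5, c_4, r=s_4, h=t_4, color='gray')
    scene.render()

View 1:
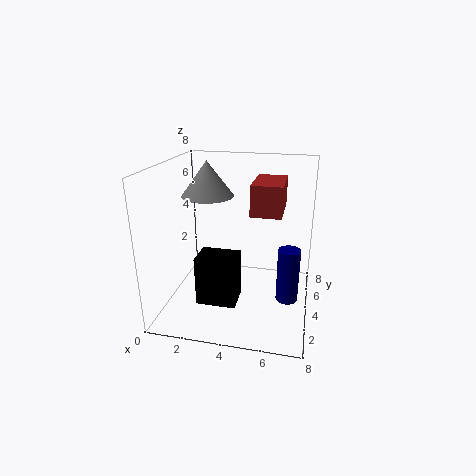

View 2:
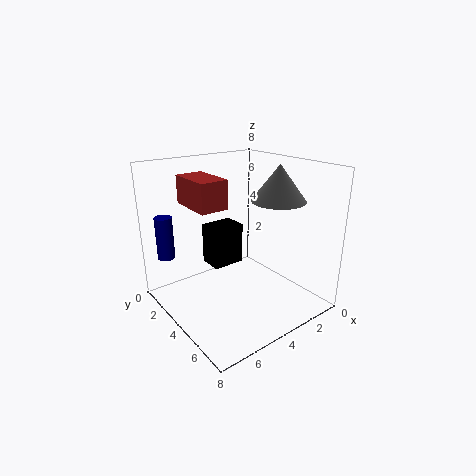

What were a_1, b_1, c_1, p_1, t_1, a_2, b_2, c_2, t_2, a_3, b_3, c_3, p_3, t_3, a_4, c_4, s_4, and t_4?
a_1 = 5, b_1 = 2, c_1 = 6, p_1 = 1.5, t_1 = 1.5, a_2 = 7, b_2 = 1, c_2 = 2.5, t_2 = 2.5, a_3 = 2.5, b_3 = 1, c_3 = 1.5, p_3 = 2, t_3 = 2.5, a_4 = 2, c_4 = 6, s_4 = 1.5, t_4 = 2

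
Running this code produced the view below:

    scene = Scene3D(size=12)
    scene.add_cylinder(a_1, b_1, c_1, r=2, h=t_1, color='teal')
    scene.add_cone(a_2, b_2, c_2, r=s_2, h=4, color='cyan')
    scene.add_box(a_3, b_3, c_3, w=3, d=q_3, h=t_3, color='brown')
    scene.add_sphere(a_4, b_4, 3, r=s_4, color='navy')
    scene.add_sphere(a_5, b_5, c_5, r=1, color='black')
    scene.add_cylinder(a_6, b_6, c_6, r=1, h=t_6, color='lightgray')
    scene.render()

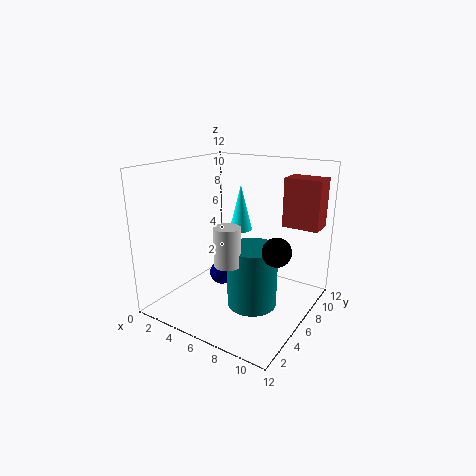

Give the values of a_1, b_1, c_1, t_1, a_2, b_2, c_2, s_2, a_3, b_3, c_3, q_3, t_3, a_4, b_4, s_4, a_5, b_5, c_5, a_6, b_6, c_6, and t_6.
a_1 = 8; b_1 = 5; c_1 = 1; t_1 = 5; a_2 = 5; b_2 = 8; c_2 = 6; s_2 = 1; a_3 = 9; b_3 = 8; c_3 = 7; q_3 = 2; t_3 = 4; a_4 = 5; b_4 = 5; s_4 = 1; a_5 = 11; b_5 = 3; c_5 = 7; a_6 = 7; b_6 = 3; c_6 = 5; t_6 = 3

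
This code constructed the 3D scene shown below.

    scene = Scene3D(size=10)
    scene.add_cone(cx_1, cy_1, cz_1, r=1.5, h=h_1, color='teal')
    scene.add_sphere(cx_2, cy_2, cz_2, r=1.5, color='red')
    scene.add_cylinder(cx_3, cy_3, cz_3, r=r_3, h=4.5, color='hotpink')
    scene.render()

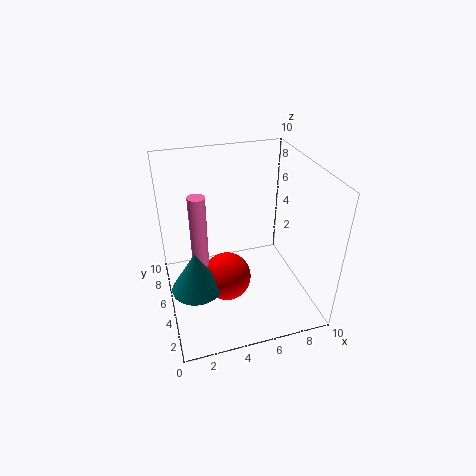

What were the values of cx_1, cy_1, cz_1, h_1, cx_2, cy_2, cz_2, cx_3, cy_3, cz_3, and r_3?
cx_1 = 1.5; cy_1 = 2; cz_1 = 4; h_1 = 2.5; cx_2 = 3.5; cy_2 = 2.5; cz_2 = 4; cx_3 = 2; cy_3 = 3; cz_3 = 5; r_3 = 0.5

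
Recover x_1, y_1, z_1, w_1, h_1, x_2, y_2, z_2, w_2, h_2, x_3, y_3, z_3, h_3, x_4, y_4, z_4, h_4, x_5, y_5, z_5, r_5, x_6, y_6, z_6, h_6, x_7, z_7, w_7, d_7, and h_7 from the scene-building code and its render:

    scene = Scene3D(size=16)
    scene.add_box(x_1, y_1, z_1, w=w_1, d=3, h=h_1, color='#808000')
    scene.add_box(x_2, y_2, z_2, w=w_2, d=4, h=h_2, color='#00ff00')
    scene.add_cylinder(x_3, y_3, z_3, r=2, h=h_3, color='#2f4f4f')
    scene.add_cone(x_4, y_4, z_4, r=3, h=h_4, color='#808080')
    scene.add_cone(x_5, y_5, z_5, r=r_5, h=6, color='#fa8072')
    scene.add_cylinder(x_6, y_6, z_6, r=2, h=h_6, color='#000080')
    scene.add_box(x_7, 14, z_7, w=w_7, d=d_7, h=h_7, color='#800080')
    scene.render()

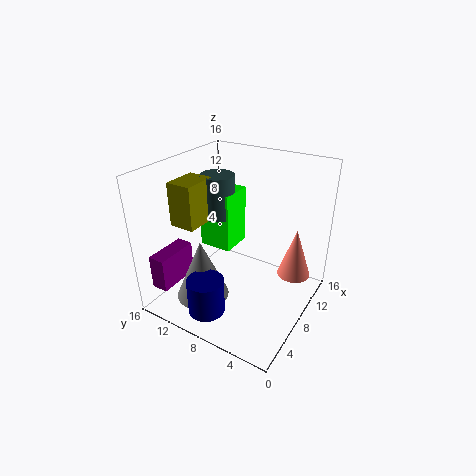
x_1 = 5, y_1 = 12, z_1 = 9, w_1 = 4, h_1 = 5, x_2 = 9, y_2 = 10, z_2 = 5, w_2 = 4, h_2 = 7, x_3 = 10, y_3 = 12, z_3 = 9, h_3 = 5, x_4 = 5, y_4 = 11, z_4 = 1, h_4 = 7, x_5 = 13, y_5 = 3, z_5 = 2, r_5 = 2, x_6 = 3, y_6 = 9, z_6 = 1, h_6 = 4, x_7 = 2, z_7 = 2, w_7 = 5, d_7 = 2, h_7 = 4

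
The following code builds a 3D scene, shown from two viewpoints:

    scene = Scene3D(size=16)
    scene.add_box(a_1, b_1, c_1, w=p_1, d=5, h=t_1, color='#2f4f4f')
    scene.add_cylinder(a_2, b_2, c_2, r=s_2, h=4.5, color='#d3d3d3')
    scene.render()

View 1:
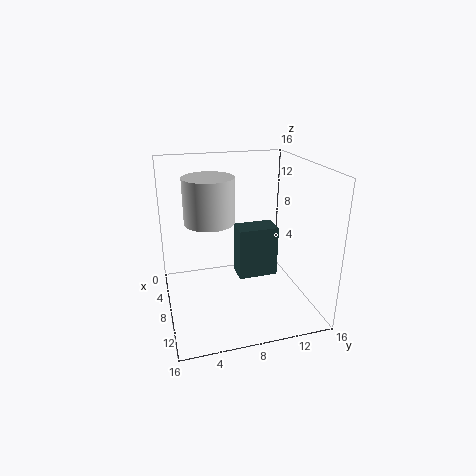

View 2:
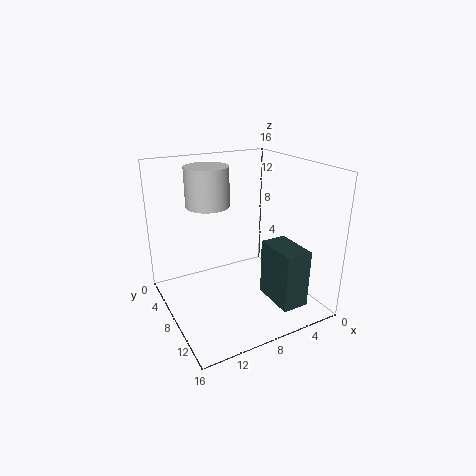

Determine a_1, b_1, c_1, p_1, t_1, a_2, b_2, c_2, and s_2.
a_1 = 2.5; b_1 = 9; c_1 = 1; p_1 = 3; t_1 = 6.5; a_2 = 10; b_2 = 4.5; c_2 = 11; s_2 = 2.5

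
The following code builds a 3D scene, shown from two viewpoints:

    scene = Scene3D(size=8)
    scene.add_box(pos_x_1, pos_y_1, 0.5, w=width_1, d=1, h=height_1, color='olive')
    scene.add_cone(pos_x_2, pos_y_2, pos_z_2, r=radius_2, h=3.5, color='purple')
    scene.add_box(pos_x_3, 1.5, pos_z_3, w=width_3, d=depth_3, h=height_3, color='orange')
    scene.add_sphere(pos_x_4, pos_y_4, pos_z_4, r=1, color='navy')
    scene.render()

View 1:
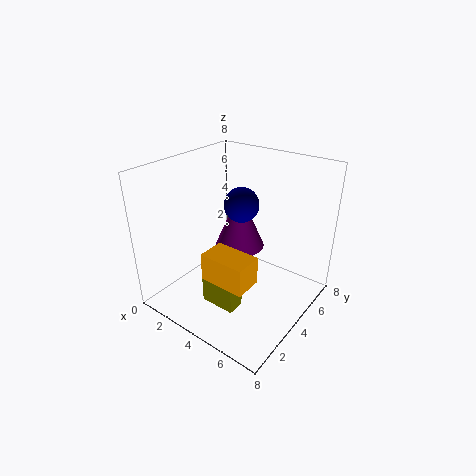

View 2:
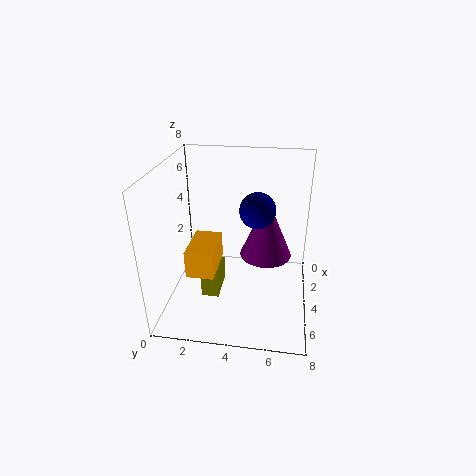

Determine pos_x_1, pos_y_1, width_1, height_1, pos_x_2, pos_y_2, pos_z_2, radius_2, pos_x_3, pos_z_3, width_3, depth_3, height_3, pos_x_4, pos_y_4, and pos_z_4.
pos_x_1 = 3; pos_y_1 = 2; width_1 = 2; height_1 = 1.5; pos_x_2 = 3; pos_y_2 = 5.5; pos_z_2 = 2.5; radius_2 = 1.5; pos_x_3 = 3.5; pos_z_3 = 2.5; width_3 = 2.5; depth_3 = 1.5; height_3 = 1.5; pos_x_4 = 3.5; pos_y_4 = 5; pos_z_4 = 5.5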